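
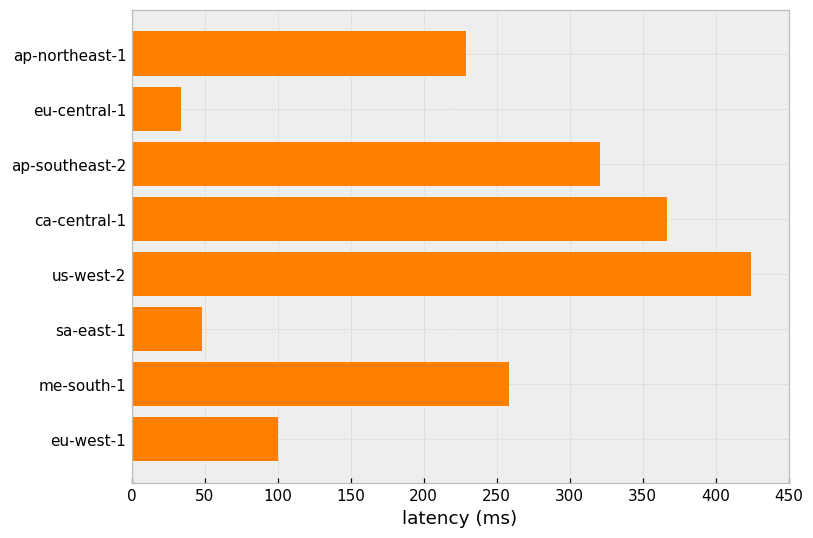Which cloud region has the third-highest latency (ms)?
ap-southeast-2

Top 4: us-west-2 ≈ 400, ca-central-1 ≈ 350, ap-southeast-2 ≈ 300, me-south-1 ≈ 250.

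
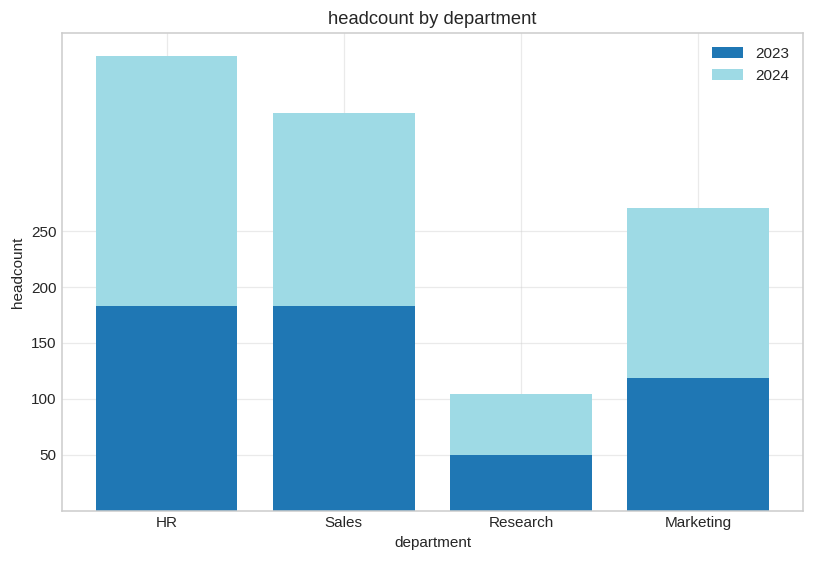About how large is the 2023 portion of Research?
≈ 50

2023 top ≈ 50, bottom ≈ 0; segment ≈ 50.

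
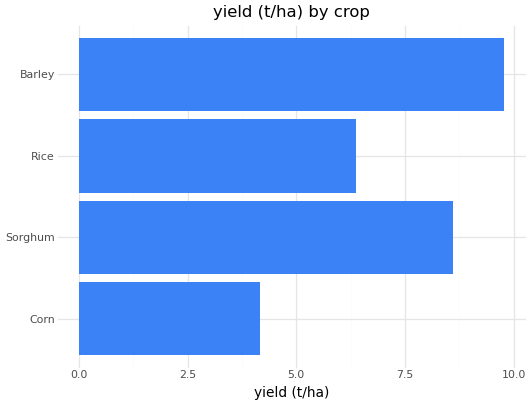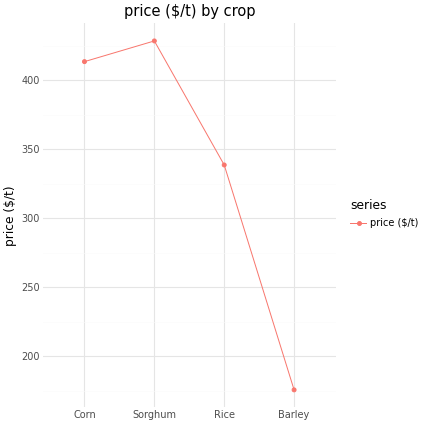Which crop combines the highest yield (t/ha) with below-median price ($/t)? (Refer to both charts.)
Chart 2 median price ($/t) ≈ 400; below-median crops: Rice, Barley. Among those, Barley has the highest yield (t/ha) (≈ 10).

Barley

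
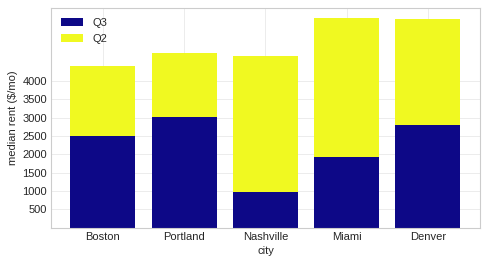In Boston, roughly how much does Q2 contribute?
Q2 top ≈ 4500, bottom ≈ 2500; segment ≈ 2000.

≈ 2000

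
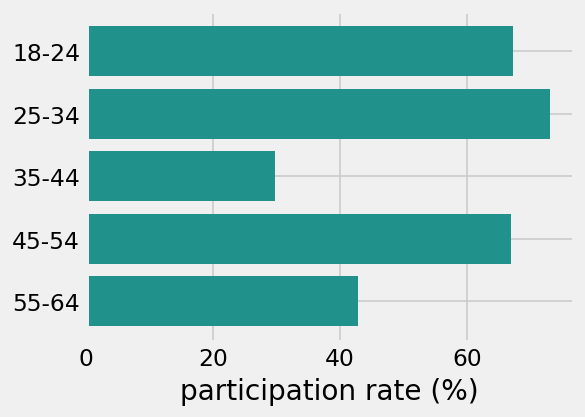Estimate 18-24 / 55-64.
18-24 ≈ 70, 55-64 ≈ 40; 70/40 ≈ 1.75.

≈ 1.75×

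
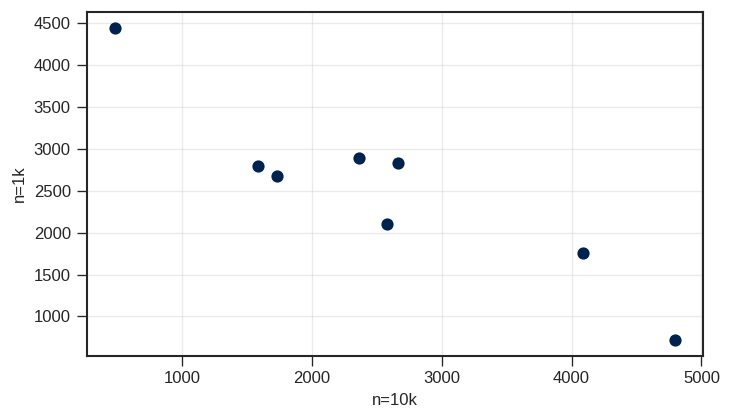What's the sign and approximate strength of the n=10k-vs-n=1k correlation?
Points are negatively correlated; strong (|r| ≈ 0.9).

negative, strong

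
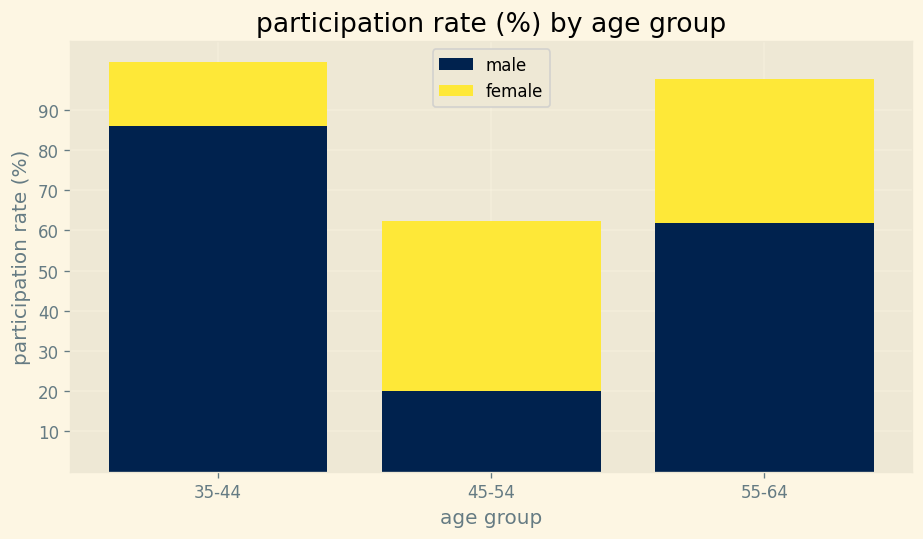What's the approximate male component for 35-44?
male top ≈ 90, bottom ≈ 0; segment ≈ 90.

≈ 90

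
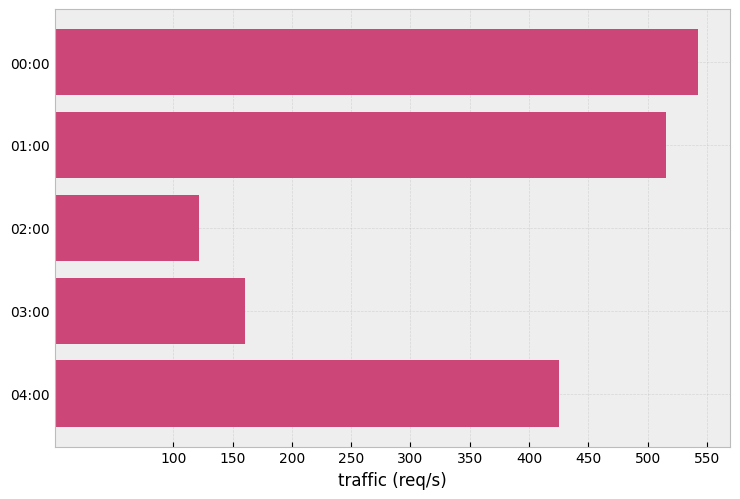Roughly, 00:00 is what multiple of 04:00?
≈ 1.38×

00:00 ≈ 550, 04:00 ≈ 400; 550/400 ≈ 1.38.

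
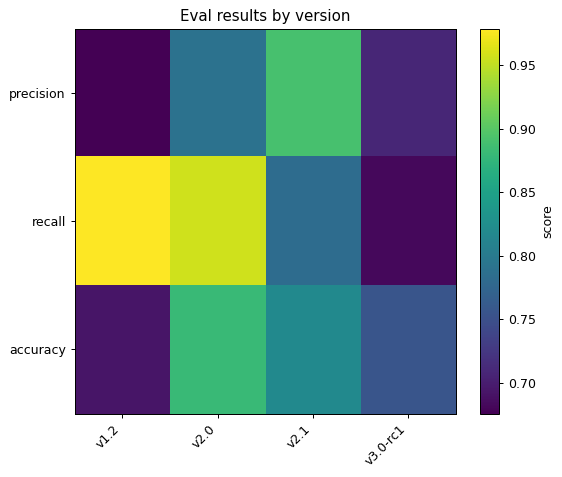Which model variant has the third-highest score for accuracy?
v3.0-rc1

Top 4 for accuracy: v2.0 ≈ 0.90, v2.1 ≈ 0.80, v3.0-rc1 ≈ 0.75, v1.2 ≈ 0.70.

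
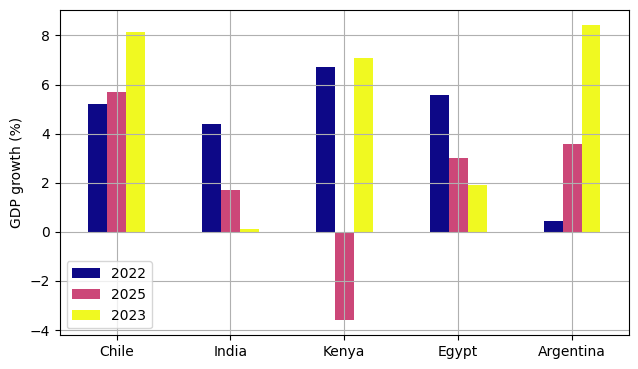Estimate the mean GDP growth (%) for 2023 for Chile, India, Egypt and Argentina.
(8 + 0 + 2 + 8) / 4 ≈ 4.

≈ 4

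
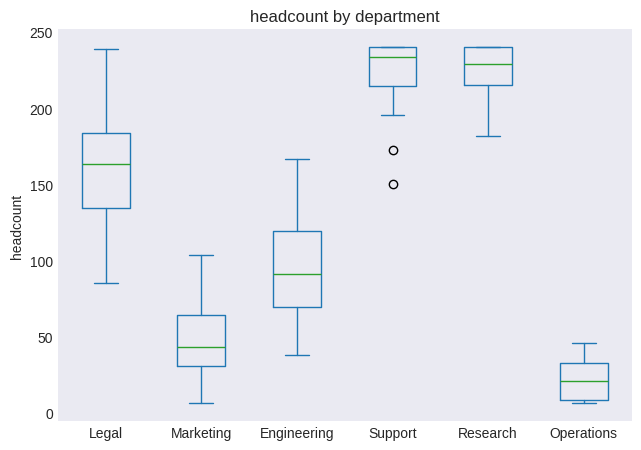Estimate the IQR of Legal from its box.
≈ 40

Q3 ≈ 180, Q1 ≈ 140; IQR ≈ 40.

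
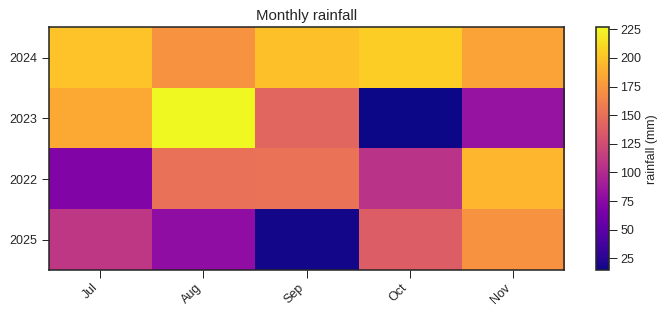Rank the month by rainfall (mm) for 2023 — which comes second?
Top 3 for 2023: Aug ≈ 220, Jul ≈ 180, Sep ≈ 140.

Jul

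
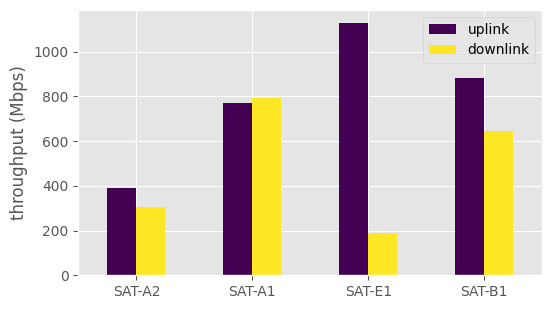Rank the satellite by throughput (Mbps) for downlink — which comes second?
Top 3 for downlink: SAT-A1 ≈ 800, SAT-B1 ≈ 600, SAT-A2 ≈ 300.

SAT-B1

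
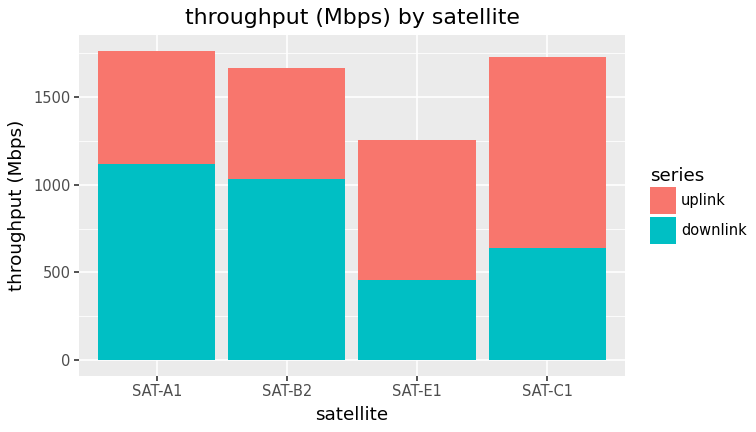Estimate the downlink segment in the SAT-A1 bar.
≈ 1200

downlink top ≈ 1200, bottom ≈ 0; segment ≈ 1200.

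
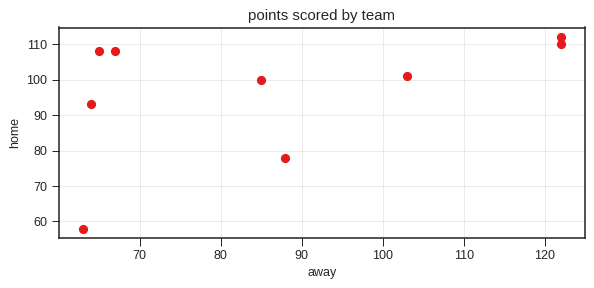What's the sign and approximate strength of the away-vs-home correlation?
Points are positively correlated; moderate (|r| ≈ 0.5).

positive, moderate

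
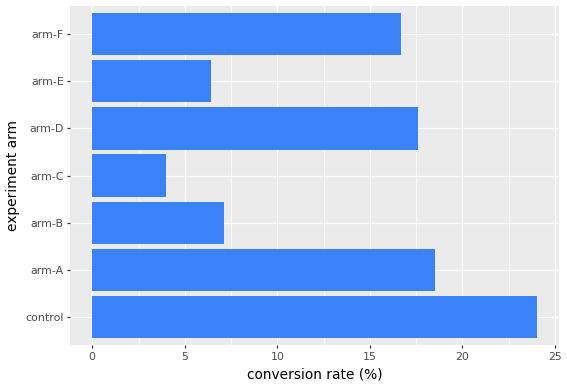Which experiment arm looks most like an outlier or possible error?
arm-C ≈ 4; the rest sit between ≈ 6 and ≈ 24.

arm-C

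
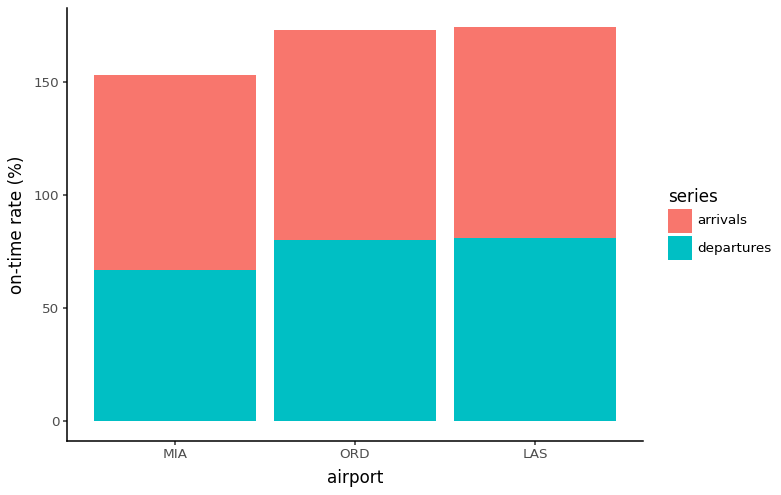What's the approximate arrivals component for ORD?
arrivals top ≈ 180, bottom ≈ 80; segment ≈ 100.

≈ 100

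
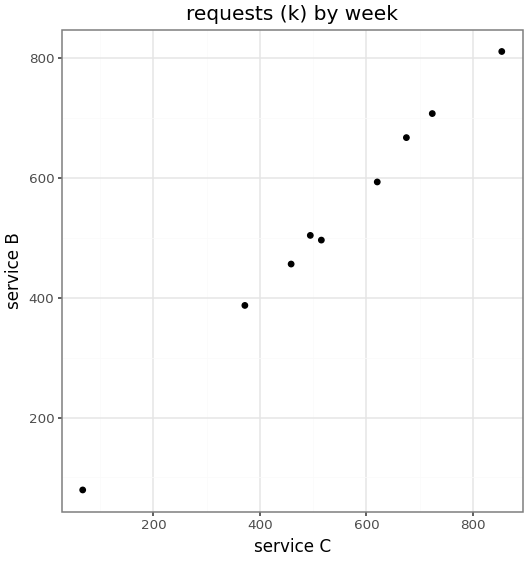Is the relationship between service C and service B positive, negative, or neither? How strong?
positive, strong

Points are positively correlated; strong (|r| ≈ 1.0).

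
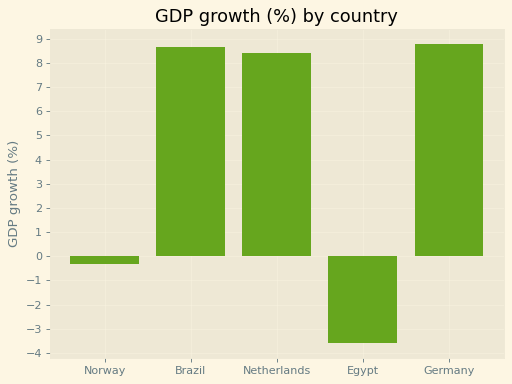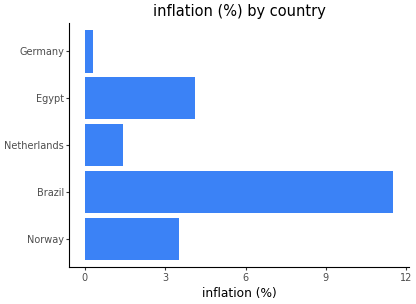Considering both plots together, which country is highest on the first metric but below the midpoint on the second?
Chart 2 median inflation (%) ≈ 4; below-median countries: Netherlands, Germany. Among those, Germany has the highest GDP growth (%) (≈ 9).

Germany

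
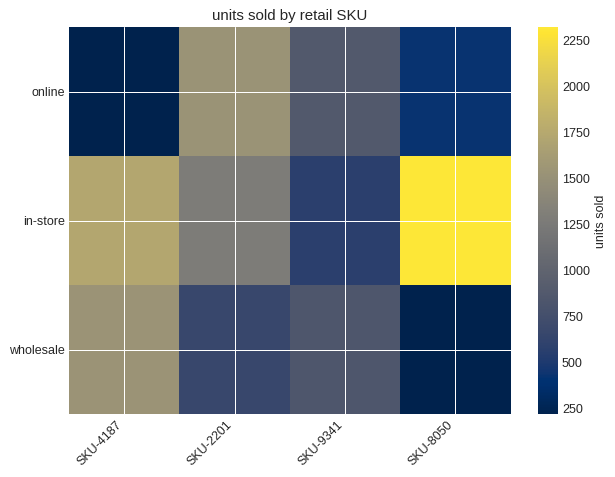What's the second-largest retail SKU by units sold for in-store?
Top 3 for in-store: SKU-8050 ≈ 2400, SKU-4187 ≈ 1800, SKU-2201 ≈ 1200.

SKU-4187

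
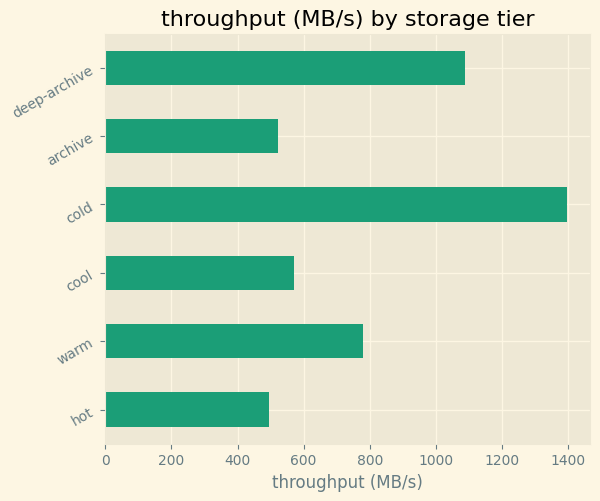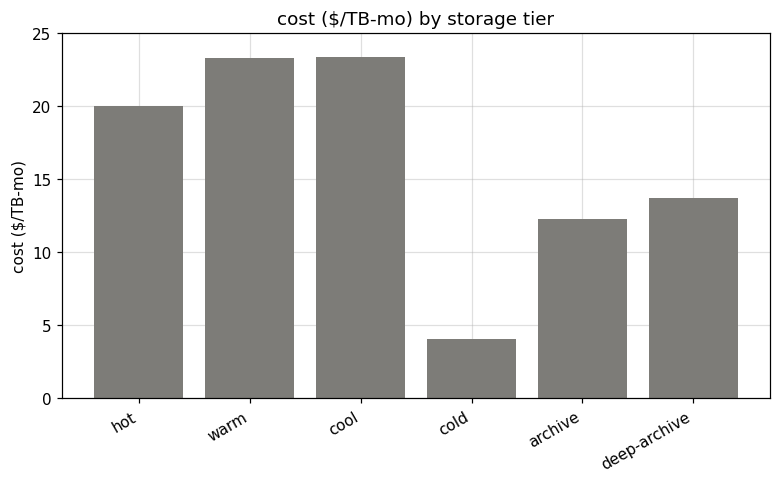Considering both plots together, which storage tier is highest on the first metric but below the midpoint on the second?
Chart 2 median cost ($/TB-mo) ≈ 15; below-median storage tiers: cold, archive, deep-archive. Among those, cold has the highest throughput (MB/s) (≈ 1400).

cold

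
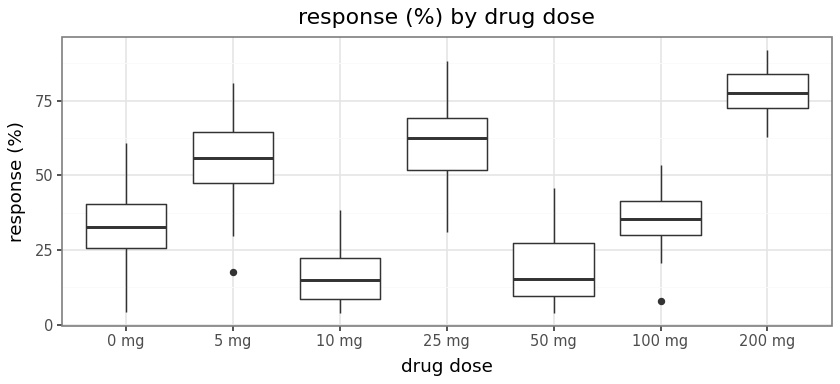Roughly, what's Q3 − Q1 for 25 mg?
≈ 20

Q3 ≈ 70, Q1 ≈ 50; IQR ≈ 20.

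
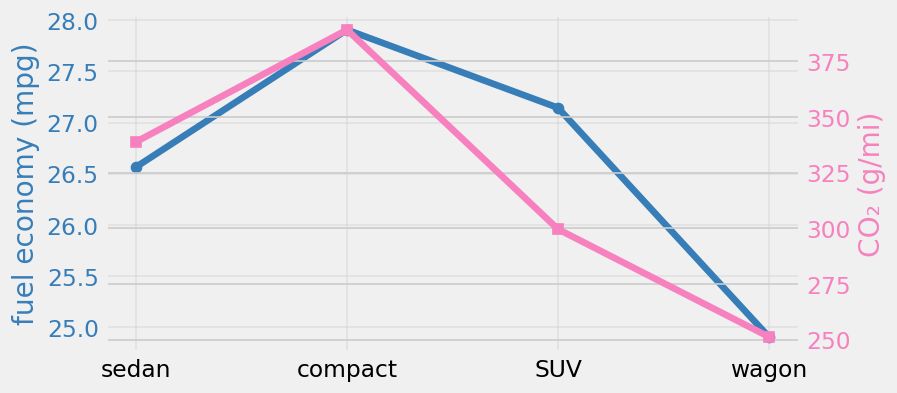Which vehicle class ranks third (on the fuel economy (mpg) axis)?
sedan

Top 4 (on the fuel economy (mpg) axis): compact ≈ 28.0, SUV ≈ 27.0, sedan ≈ 26.5, wagon ≈ 25.0.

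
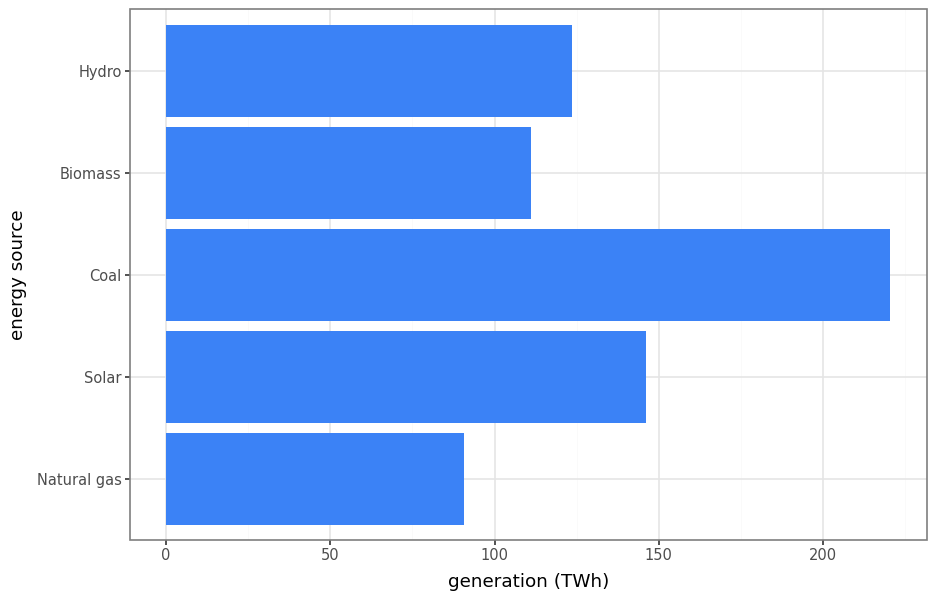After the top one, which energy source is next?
Solar

Top 3: Coal ≈ 220, Solar ≈ 140, Hydro ≈ 120.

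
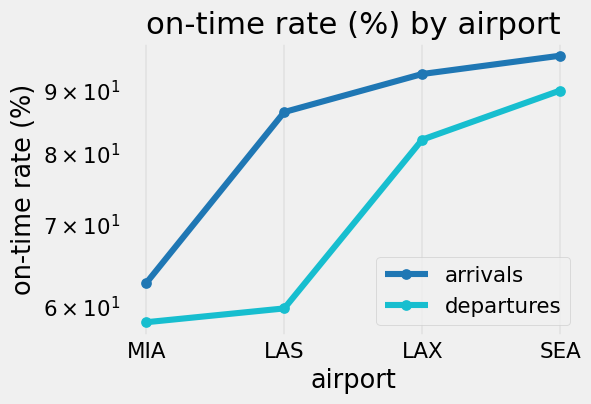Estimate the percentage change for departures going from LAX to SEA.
≈ +12.5%

LAX ≈ 80, SEA ≈ 90; (90 − 80) / 80 ≈ +12.5%.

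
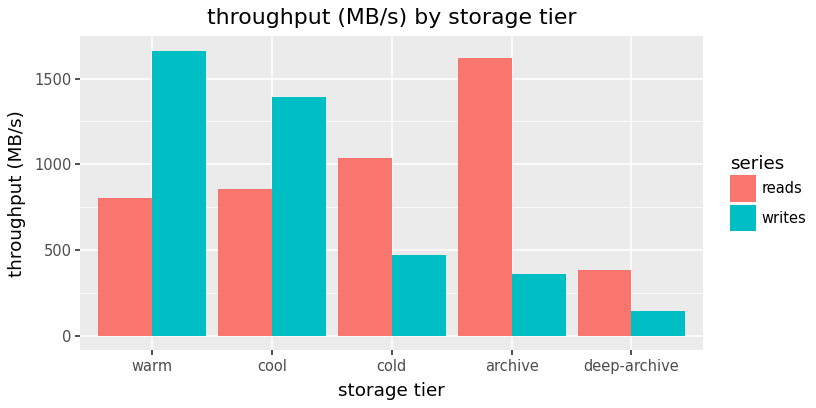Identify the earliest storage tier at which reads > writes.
cold

cool: reads ≈ 800 vs writes ≈ 1400 (not yet); cold: reads ≈ 1000 vs writes ≈ 400 (first crossover).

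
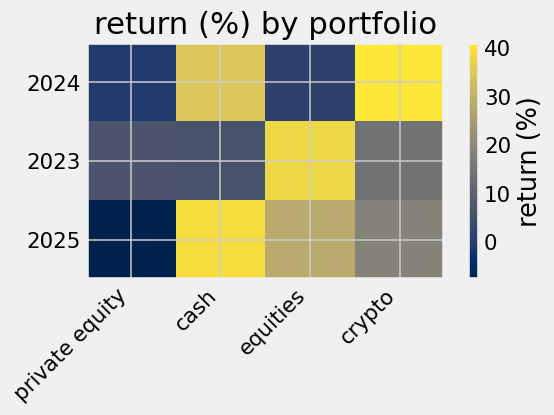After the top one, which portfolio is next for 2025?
Top 3 for 2025: cash ≈ 40, equities ≈ 30, crypto ≈ 20.

equities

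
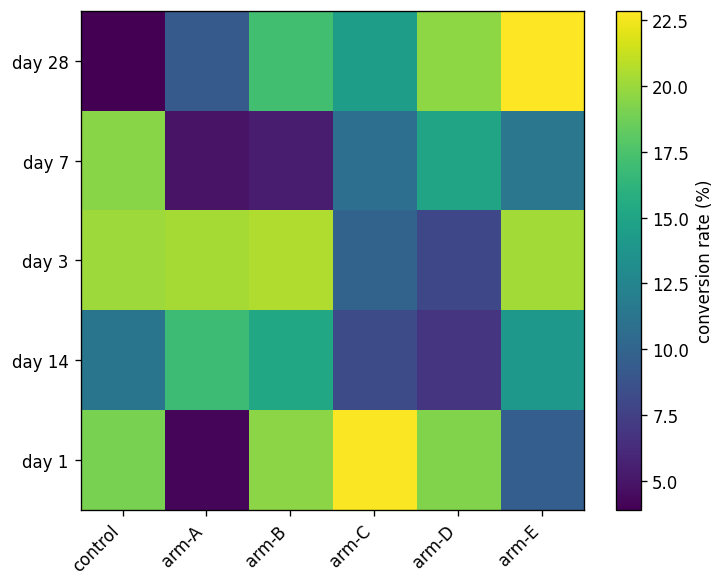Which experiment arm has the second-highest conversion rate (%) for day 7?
Top 3 for day 7: control ≈ 20, arm-D ≈ 14, arm-E ≈ 12.

arm-D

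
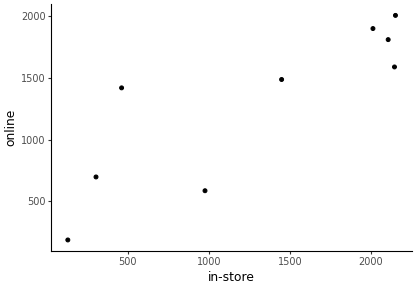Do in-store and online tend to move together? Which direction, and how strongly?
positive, strong

Points are positively correlated; strong (|r| ≈ 0.8).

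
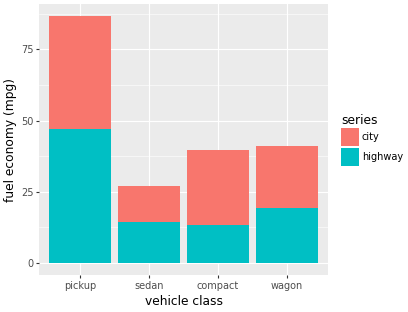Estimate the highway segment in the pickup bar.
≈ 50

highway top ≈ 50, bottom ≈ 0; segment ≈ 50.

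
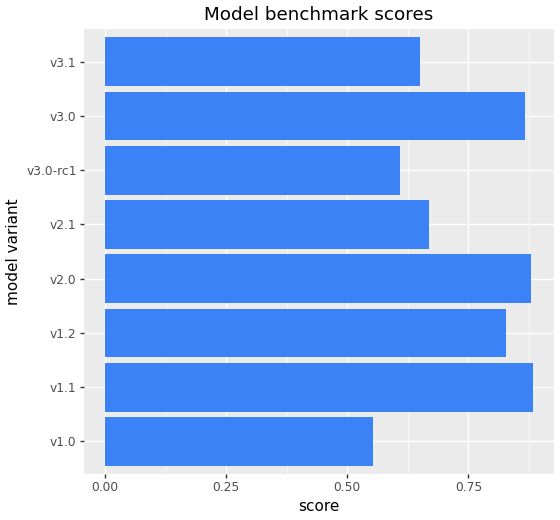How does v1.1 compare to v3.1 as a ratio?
v1.1 ≈ 0.9, v3.1 ≈ 0.7; 0.9/0.7 ≈ 1.29.

≈ 1.29×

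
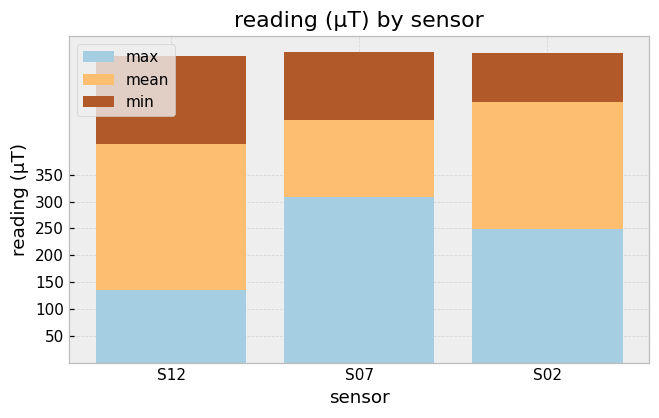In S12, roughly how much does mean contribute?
≈ 250

mean top ≈ 400, bottom ≈ 150; segment ≈ 250.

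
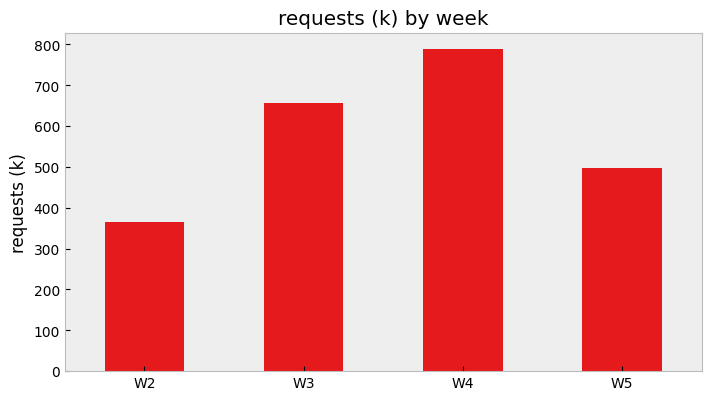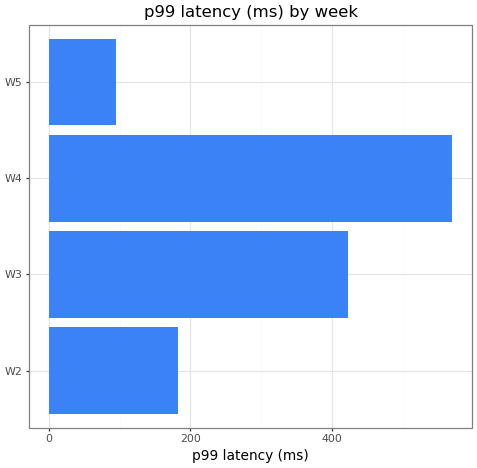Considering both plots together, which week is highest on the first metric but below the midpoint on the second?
W5

Chart 2 median p99 latency (ms) ≈ 300; below-median weeks: W2, W5. Among those, W5 has the highest requests (k) (≈ 500).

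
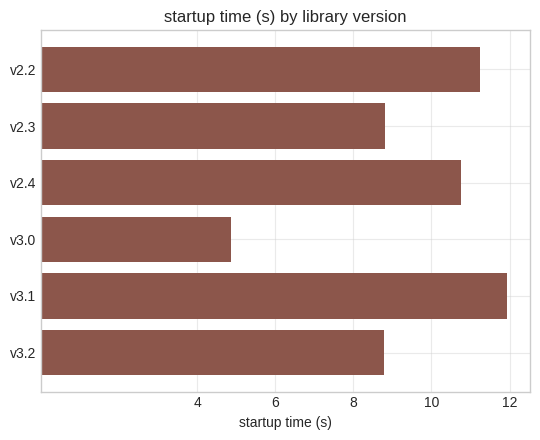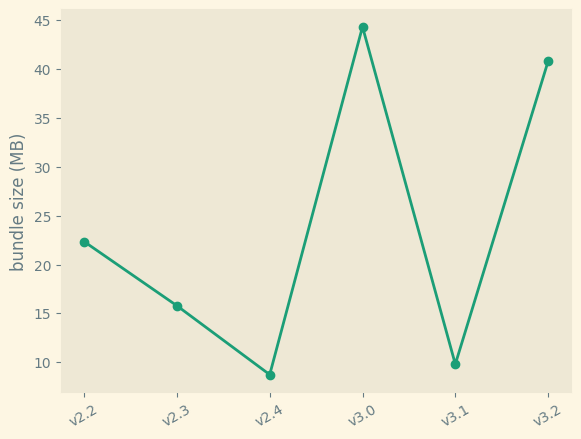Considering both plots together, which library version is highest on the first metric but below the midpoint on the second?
v3.1

Chart 2 median bundle size (MB) ≈ 20; below-median library versions: v2.3, v2.4, v3.1. Among those, v3.1 has the highest startup time (s) (≈ 12).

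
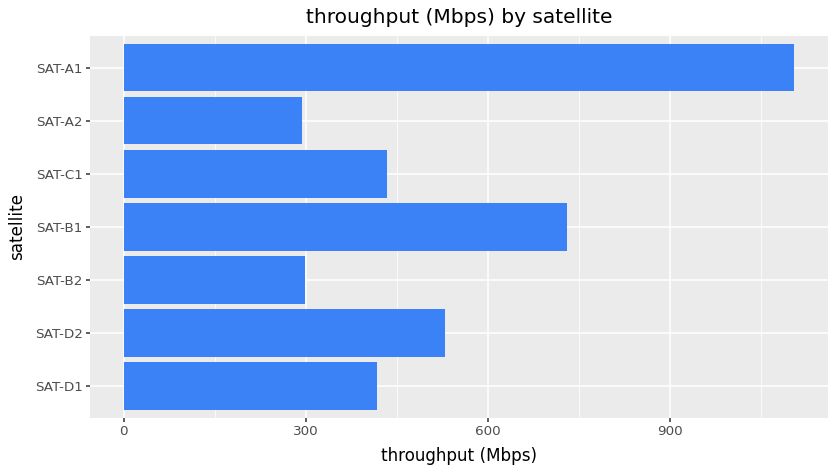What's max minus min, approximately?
≈ 800

Max SAT-A1 ≈ 1100, min SAT-A2 ≈ 300; range ≈ 800.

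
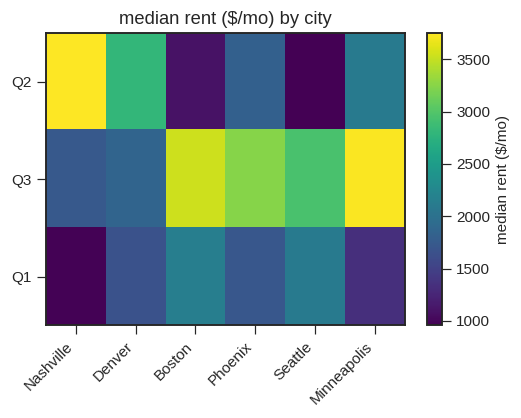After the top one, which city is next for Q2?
Top 3 for Q2: Nashville ≈ 4000, Denver ≈ 3000, Minneapolis ≈ 2000.

Denver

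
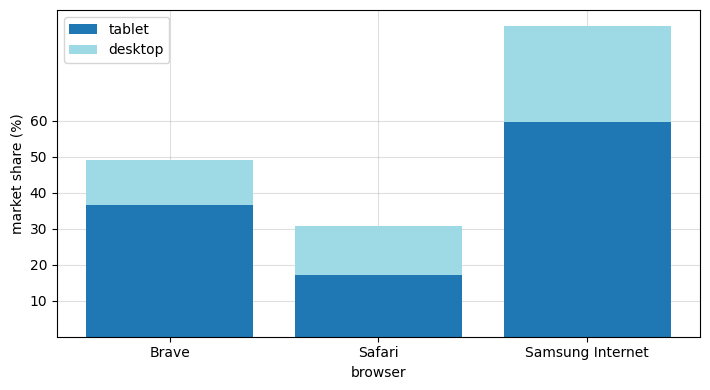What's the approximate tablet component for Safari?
tablet top ≈ 20, bottom ≈ 0; segment ≈ 20.

≈ 20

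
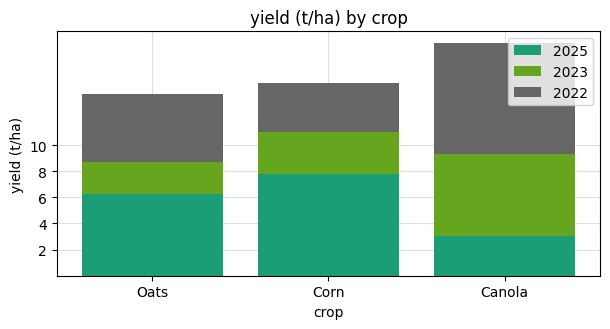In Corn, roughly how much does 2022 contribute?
≈ 4

2022 top ≈ 14, bottom ≈ 10; segment ≈ 4.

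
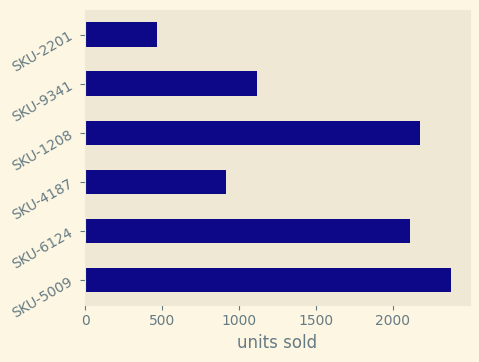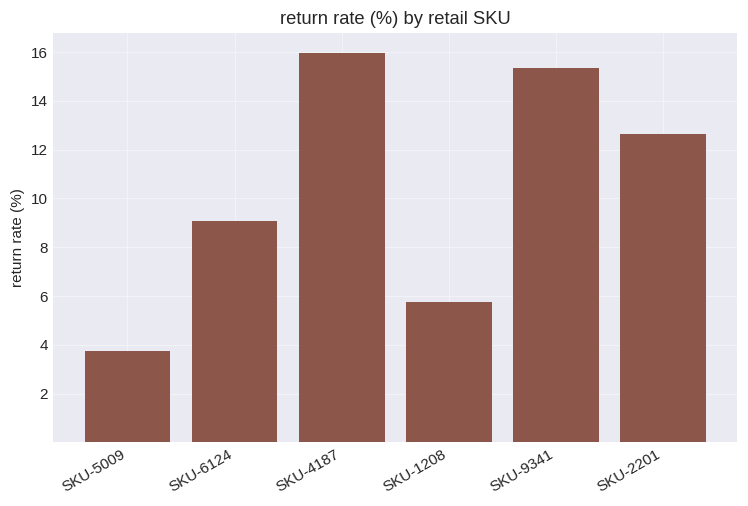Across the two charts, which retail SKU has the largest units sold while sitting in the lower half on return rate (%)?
SKU-5009

Chart 2 median return rate (%) ≈ 10; below-median retail SKUs: SKU-5009, SKU-6124, SKU-1208. Among those, SKU-5009 has the highest units sold (≈ 2500).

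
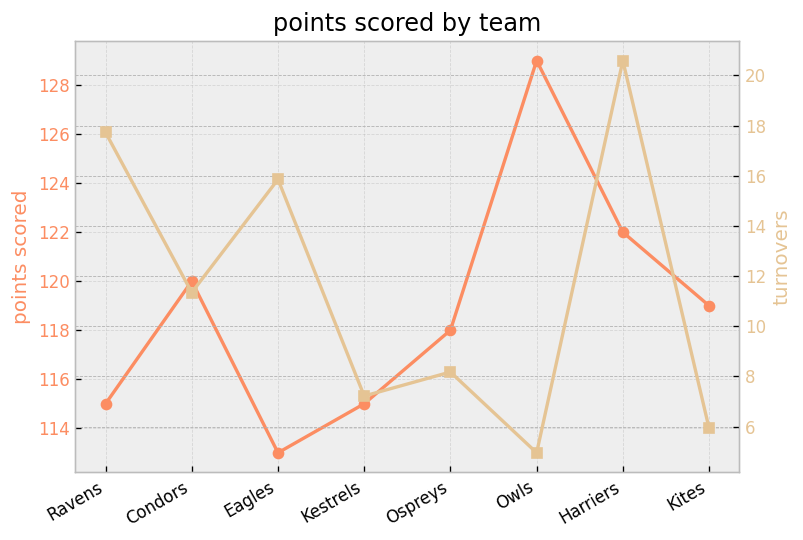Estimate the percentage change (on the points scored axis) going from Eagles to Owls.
≈ +14.3%

Eagles ≈ 112, Owls ≈ 128; (128 − 112) / 112 ≈ +14.3%.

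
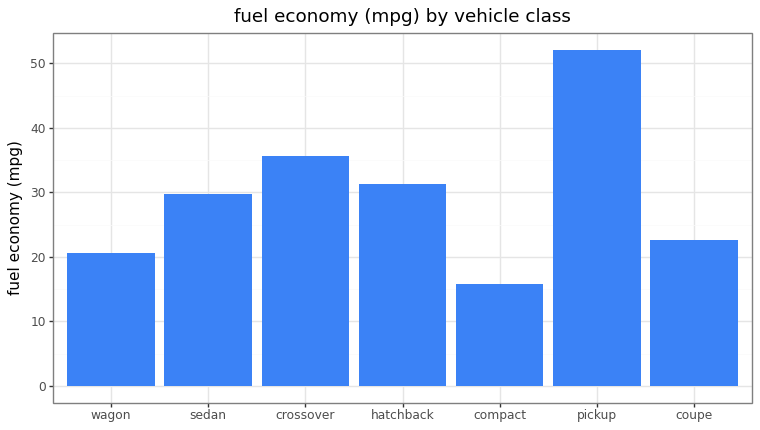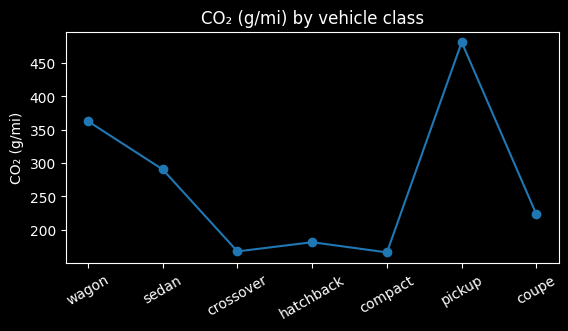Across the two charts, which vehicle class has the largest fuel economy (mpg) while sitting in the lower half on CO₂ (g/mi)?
crossover

Chart 2 median CO₂ (g/mi) ≈ 200; below-median vehicle classes: crossover, hatchback, compact. Among those, crossover has the highest fuel economy (mpg) (≈ 35).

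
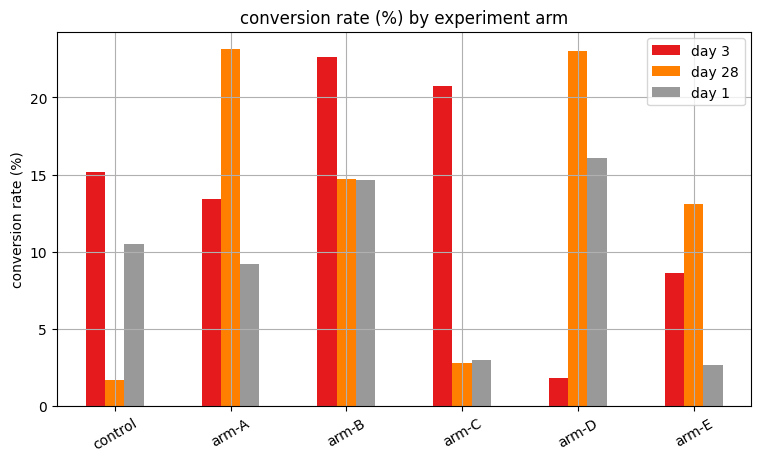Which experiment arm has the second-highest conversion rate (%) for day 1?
arm-B

Top 3 for day 1: arm-D ≈ 16, arm-B ≈ 14, control ≈ 10.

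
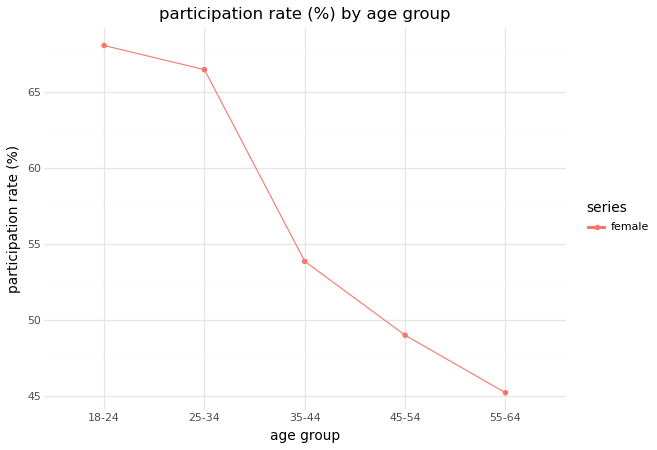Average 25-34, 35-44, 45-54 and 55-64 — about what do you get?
≈ 54

(66 + 54 + 50 + 46) / 4 ≈ 54.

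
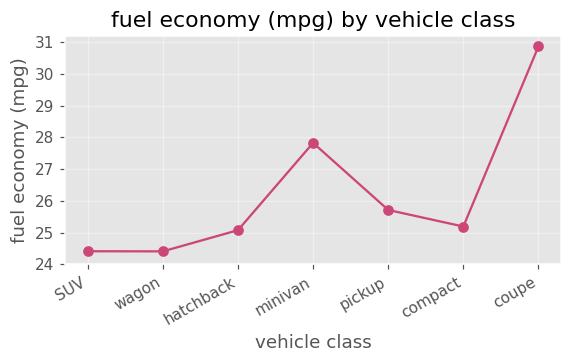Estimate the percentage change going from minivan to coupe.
≈ +10.7%

minivan ≈ 28, coupe ≈ 31; (31 − 28) / 28 ≈ +10.7%.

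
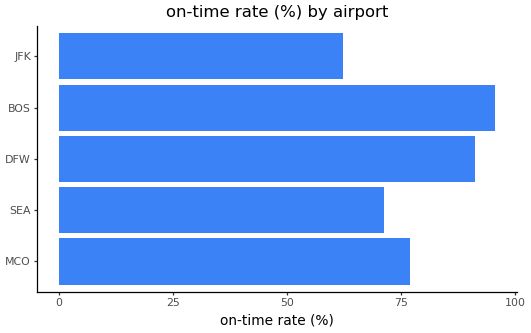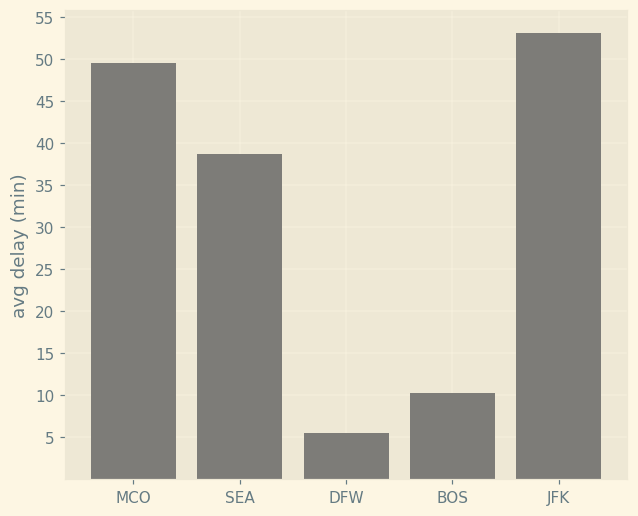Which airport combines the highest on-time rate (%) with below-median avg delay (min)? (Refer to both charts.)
Chart 2 median avg delay (min) ≈ 40; below-median airports: DFW, BOS. Among those, BOS has the highest on-time rate (%) (≈ 100).

BOS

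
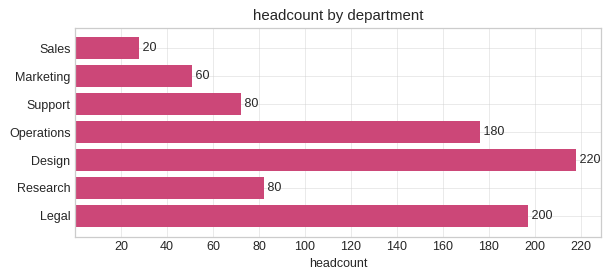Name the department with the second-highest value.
Top 3: Design ≈ 220, Legal ≈ 200, Operations ≈ 180.

Legal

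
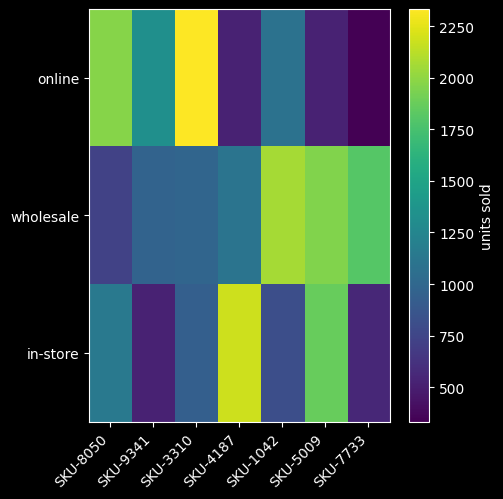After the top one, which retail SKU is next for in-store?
SKU-5009

Top 3 for in-store: SKU-4187 ≈ 2200, SKU-5009 ≈ 1800, SKU-8050 ≈ 1200.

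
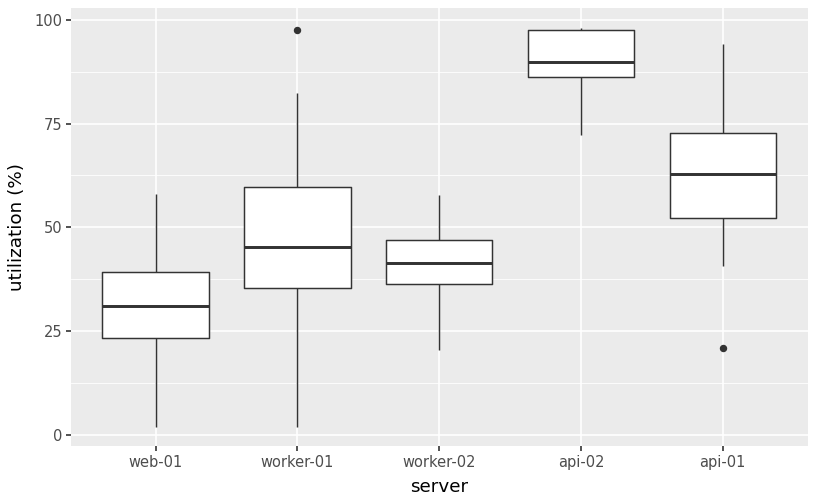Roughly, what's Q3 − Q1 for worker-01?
Q3 ≈ 60, Q1 ≈ 35; IQR ≈ 25.

≈ 25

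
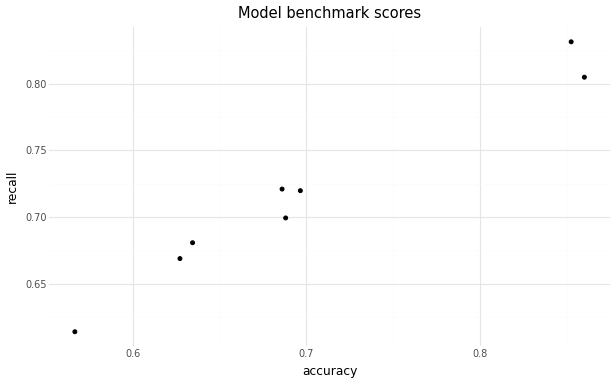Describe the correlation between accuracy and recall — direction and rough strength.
Points are positively correlated; strong (|r| ≈ 1.0).

positive, strong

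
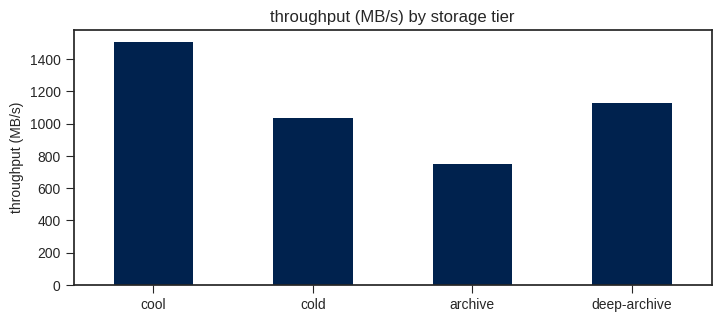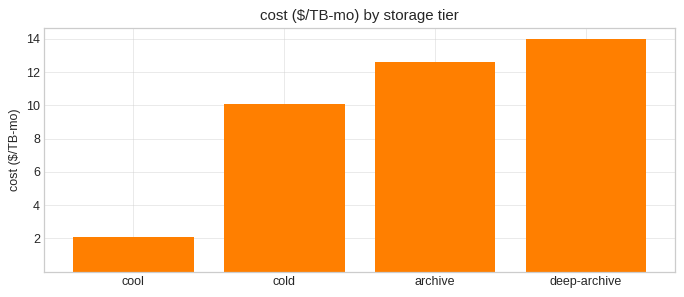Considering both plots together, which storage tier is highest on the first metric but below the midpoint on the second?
cool

Chart 2 median cost ($/TB-mo) ≈ 12; below-median storage tiers: cool, cold. Among those, cool has the highest throughput (MB/s) (≈ 1600).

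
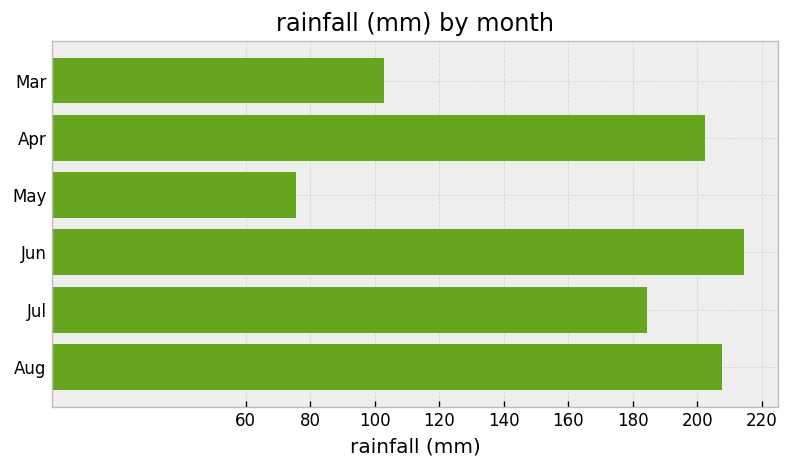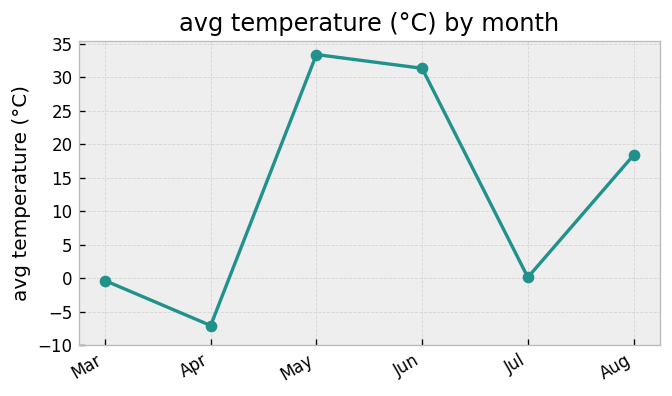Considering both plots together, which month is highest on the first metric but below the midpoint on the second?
Chart 2 median avg temperature (°C) ≈ 10; below-median months: Mar, Apr, Jul. Among those, Apr has the highest rainfall (mm) (≈ 200).

Apr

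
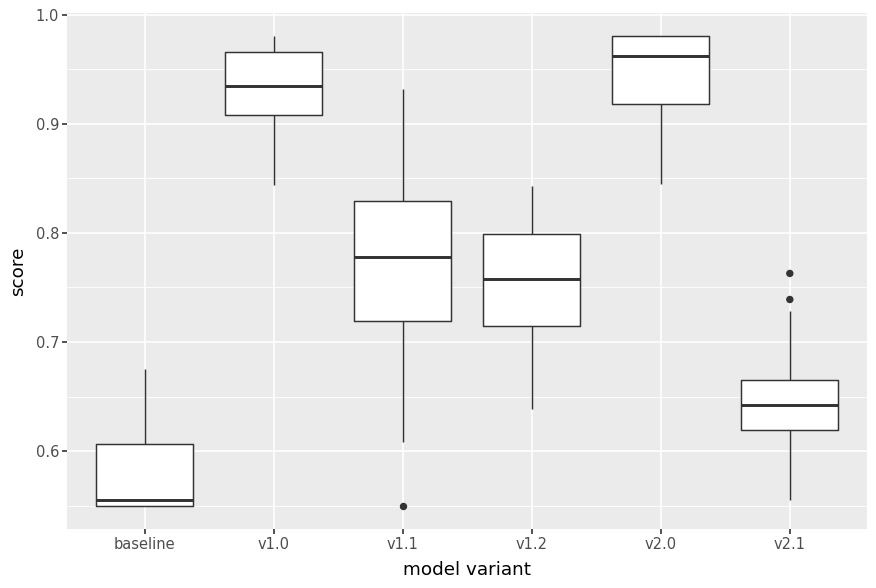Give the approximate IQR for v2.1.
≈ 0.05

Q3 ≈ 0.65, Q1 ≈ 0.60; IQR ≈ 0.05.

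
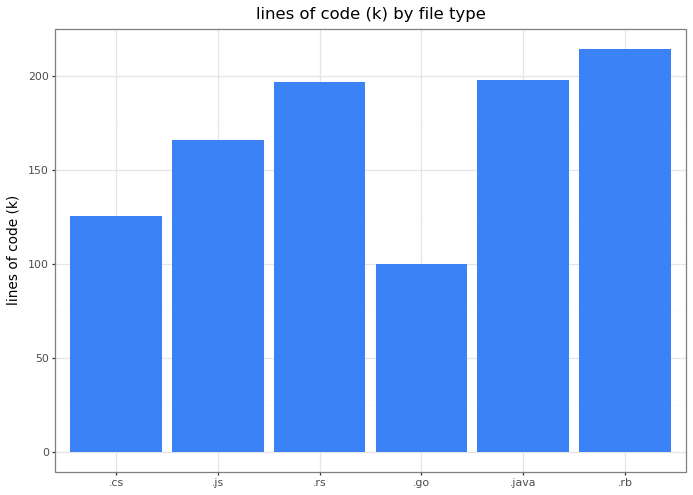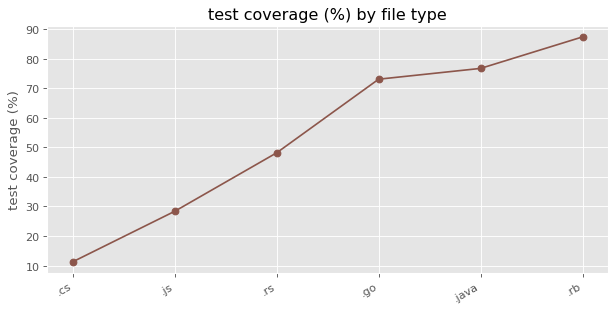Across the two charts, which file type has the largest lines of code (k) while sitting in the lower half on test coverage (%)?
.rs

Chart 2 median test coverage (%) ≈ 60; below-median file types: .cs, .js, .rs. Among those, .rs has the highest lines of code (k) (≈ 200).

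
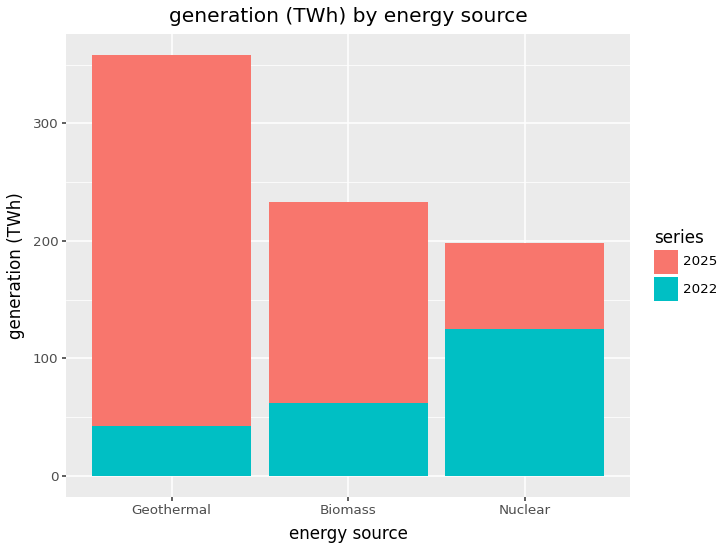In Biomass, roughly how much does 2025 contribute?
≈ 200

2025 top ≈ 250, bottom ≈ 50; segment ≈ 200.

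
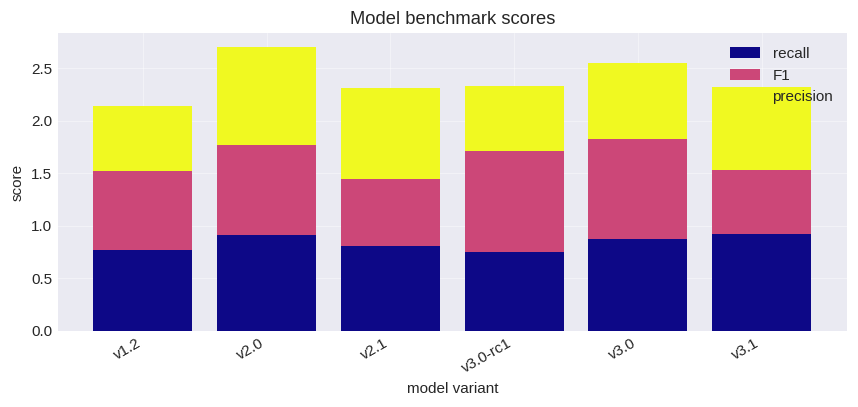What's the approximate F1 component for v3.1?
≈ 0.5

F1 top ≈ 1.5, bottom ≈ 1.0; segment ≈ 0.5.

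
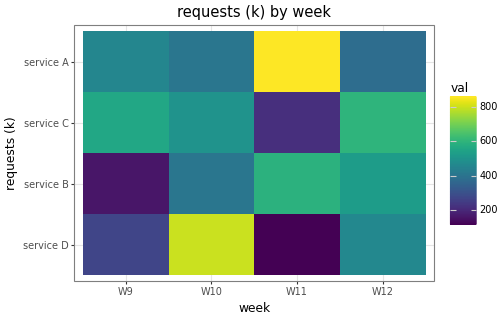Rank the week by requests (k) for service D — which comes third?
Top 4 for service D: W10 ≈ 800, W12 ≈ 500, W9 ≈ 300, W11 ≈ 100.

W9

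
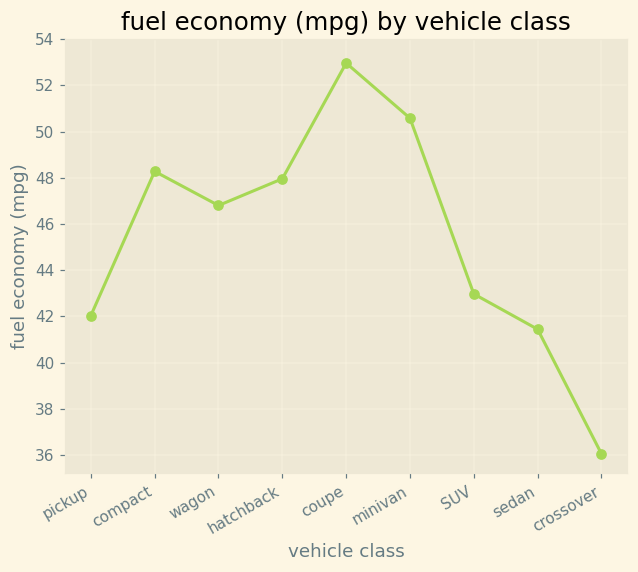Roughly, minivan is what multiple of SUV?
≈ 1.19×

minivan ≈ 50, SUV ≈ 42; 50/42 ≈ 1.19.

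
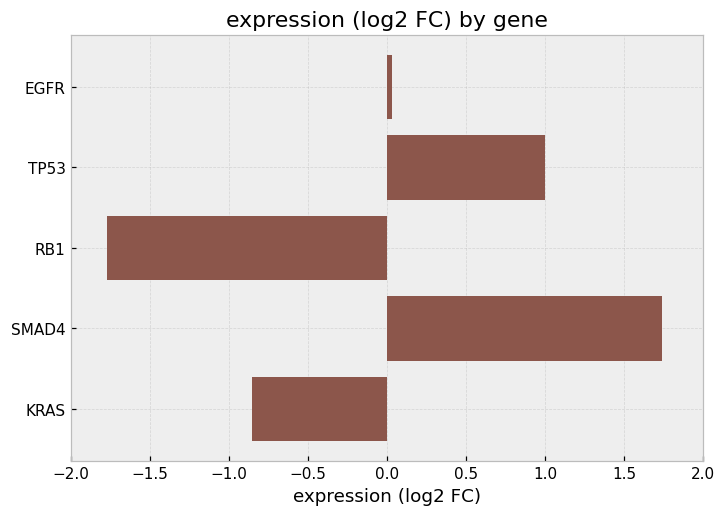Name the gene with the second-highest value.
TP53

Top 3: SMAD4 ≈ 1.5, TP53 ≈ 1.0, EGFR ≈ 0.0.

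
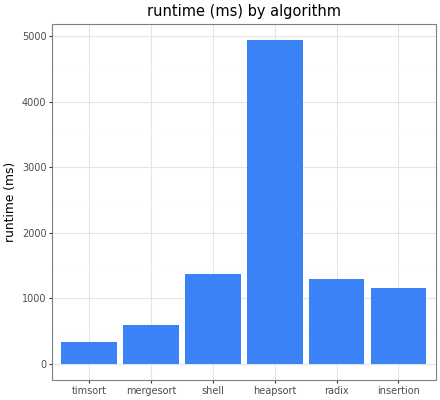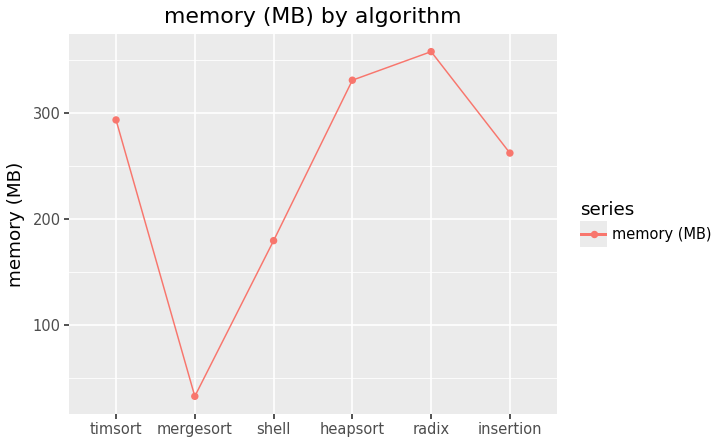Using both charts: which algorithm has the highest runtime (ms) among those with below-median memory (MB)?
Chart 2 median memory (MB) ≈ 300; below-median algorithms: mergesort, shell, insertion. Among those, shell has the highest runtime (ms) (≈ 1500).

shell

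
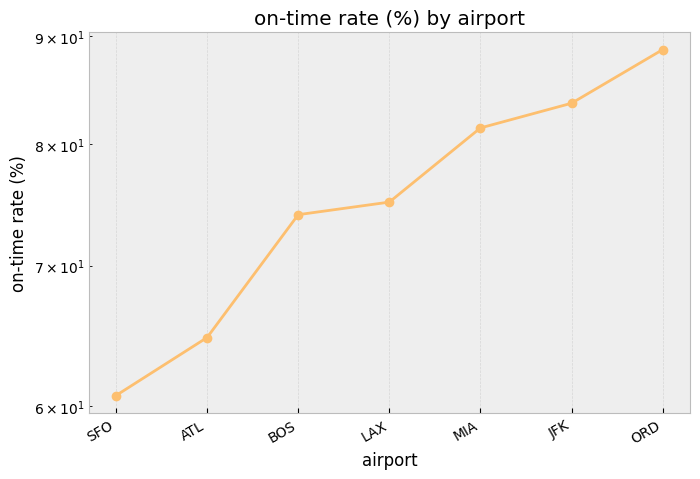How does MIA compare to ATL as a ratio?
MIA ≈ 80, ATL ≈ 65; 80/65 ≈ 1.23.

≈ 1.23×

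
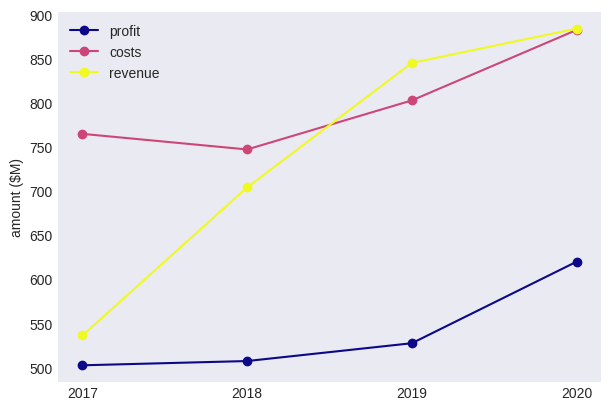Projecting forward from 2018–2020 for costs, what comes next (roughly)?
Last three: 750, 800, 900 → slope ≈ 75/step → next ≈ 975.

≈ 975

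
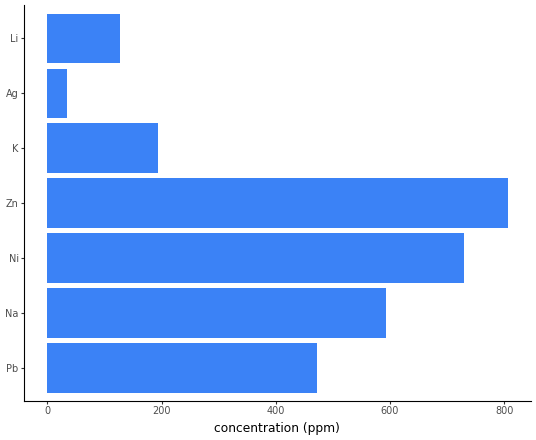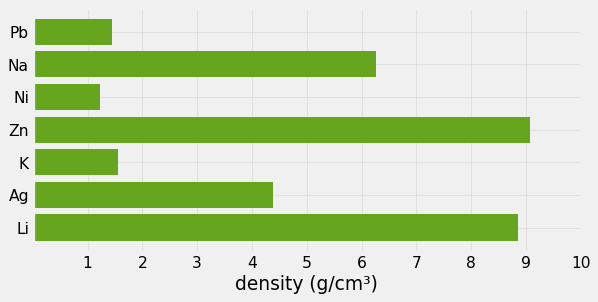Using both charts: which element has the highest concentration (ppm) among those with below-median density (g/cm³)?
Chart 2 median density (g/cm³) ≈ 4; below-median elements: Pb, Ni, K. Among those, Ni has the highest concentration (ppm) (≈ 700).

Ni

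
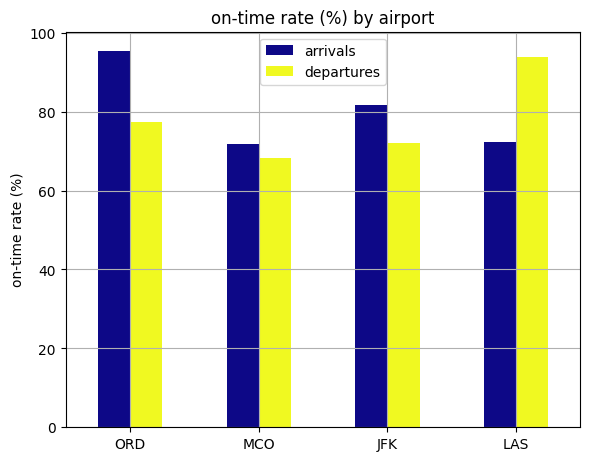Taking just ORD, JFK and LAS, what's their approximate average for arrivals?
(100 + 80 + 70) / 3 ≈ 83.

≈ 83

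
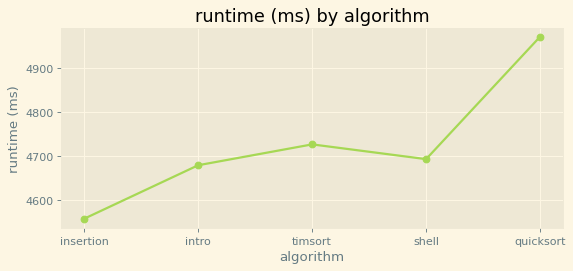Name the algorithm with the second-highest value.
timsort

Top 3: quicksort ≈ 4950, timsort ≈ 4750, shell ≈ 4700.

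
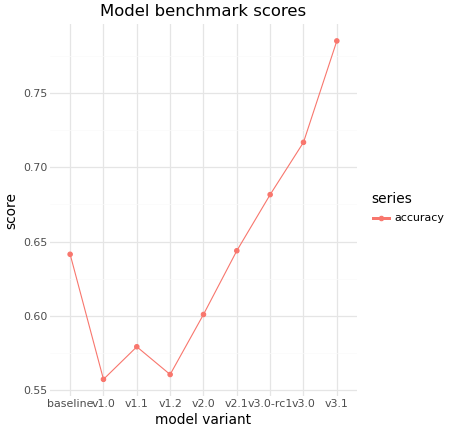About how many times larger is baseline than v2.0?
baseline ≈ 0.64, v2.0 ≈ 0.60; 0.64/0.60 ≈ 1.07.

≈ 1.07×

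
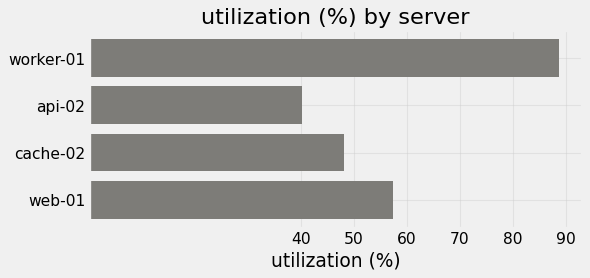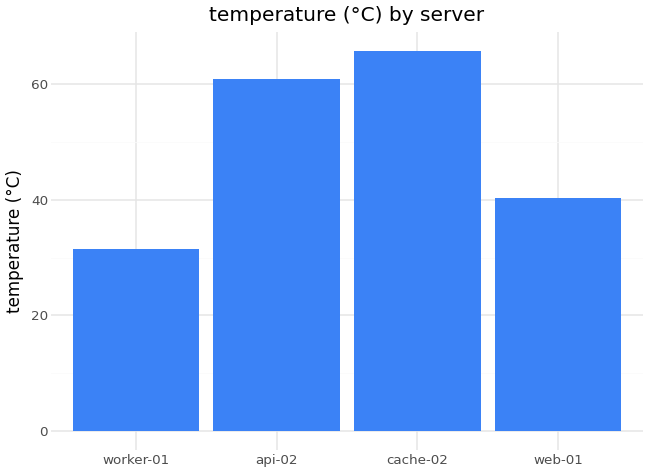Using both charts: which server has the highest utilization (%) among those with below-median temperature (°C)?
Chart 2 median temperature (°C) ≈ 50; below-median servers: worker-01, web-01. Among those, worker-01 has the highest utilization (%) (≈ 90).

worker-01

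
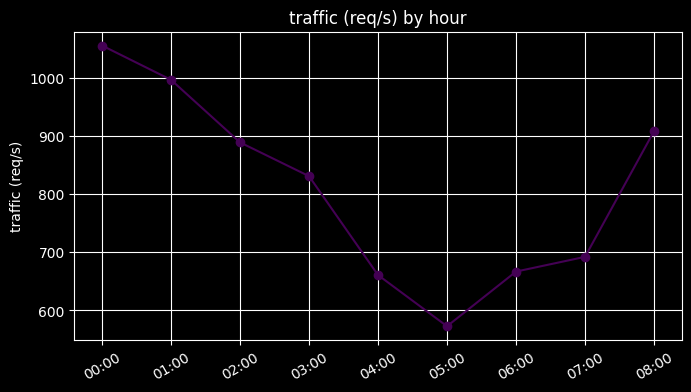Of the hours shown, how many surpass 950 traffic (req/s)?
2

Above 950: 00:00, 01:00.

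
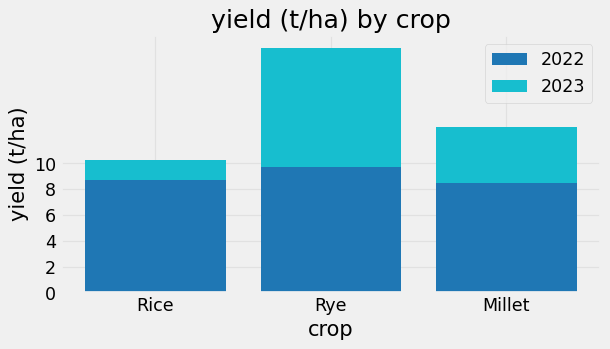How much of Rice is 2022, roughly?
≈ 8

2022 top ≈ 8, bottom ≈ 0; segment ≈ 8.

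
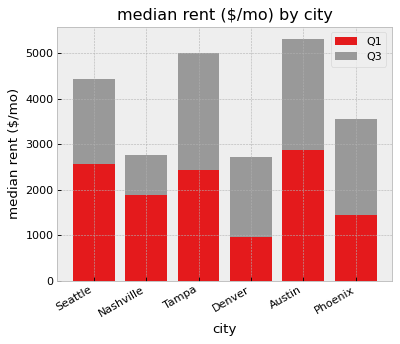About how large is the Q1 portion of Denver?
Q1 top ≈ 1000, bottom ≈ 0; segment ≈ 1000.

≈ 1000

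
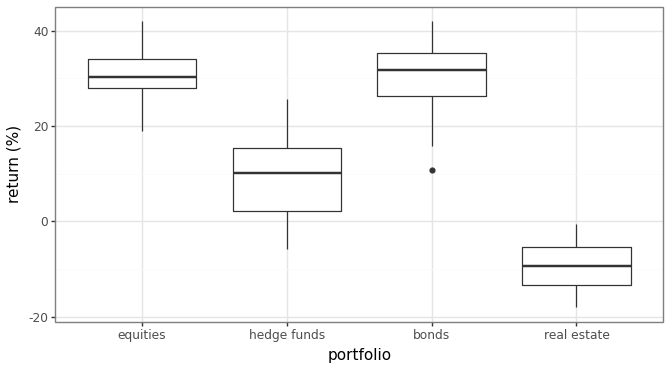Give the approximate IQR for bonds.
Q3 ≈ 35, Q1 ≈ 25; IQR ≈ 10.

≈ 10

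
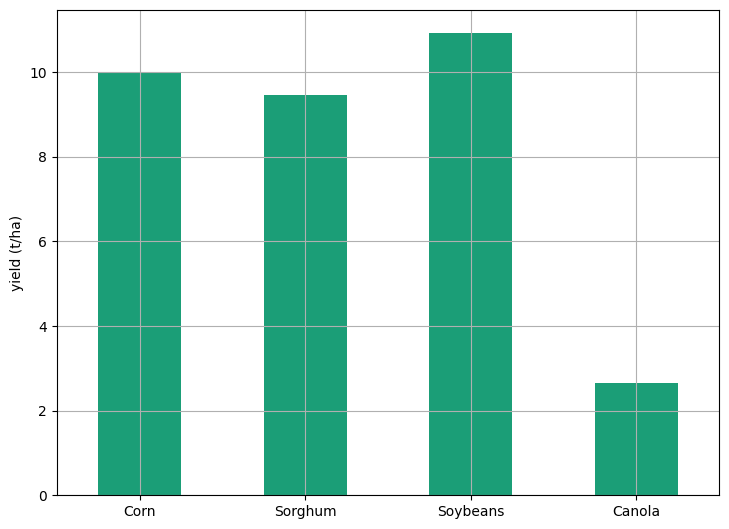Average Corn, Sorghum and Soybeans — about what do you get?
(10 + 9 + 11) / 3 ≈ 10.

≈ 10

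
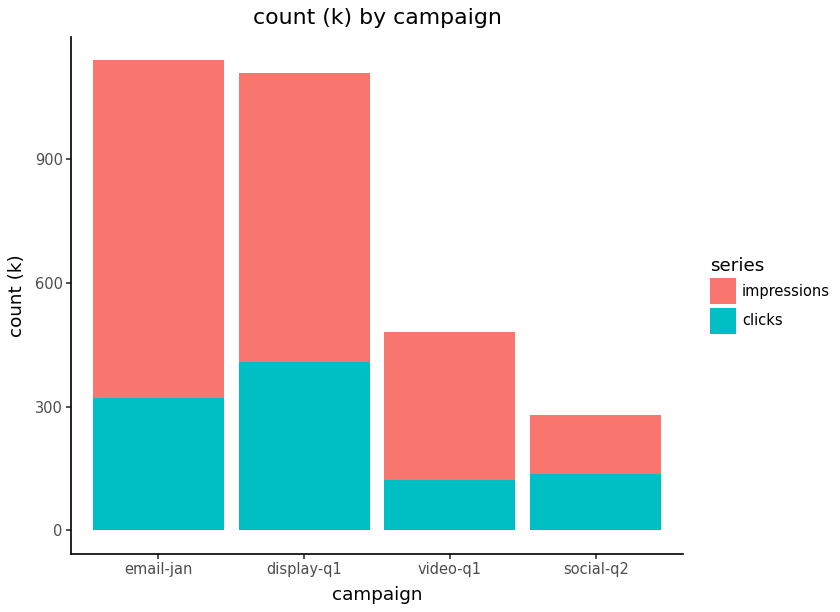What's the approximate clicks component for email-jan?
clicks top ≈ 300, bottom ≈ 0; segment ≈ 300.

≈ 300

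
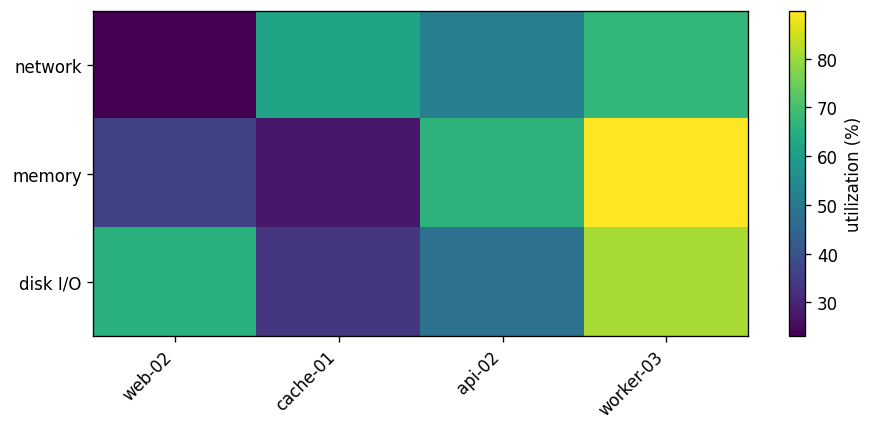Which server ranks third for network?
api-02

Top 4 for network: worker-03 ≈ 70, cache-01 ≈ 60, api-02 ≈ 50, web-02 ≈ 20.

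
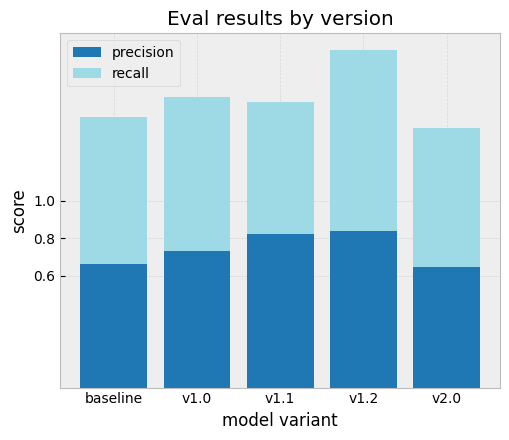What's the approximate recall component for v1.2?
≈ 1.0

recall top ≈ 1.8, bottom ≈ 0.8; segment ≈ 1.0.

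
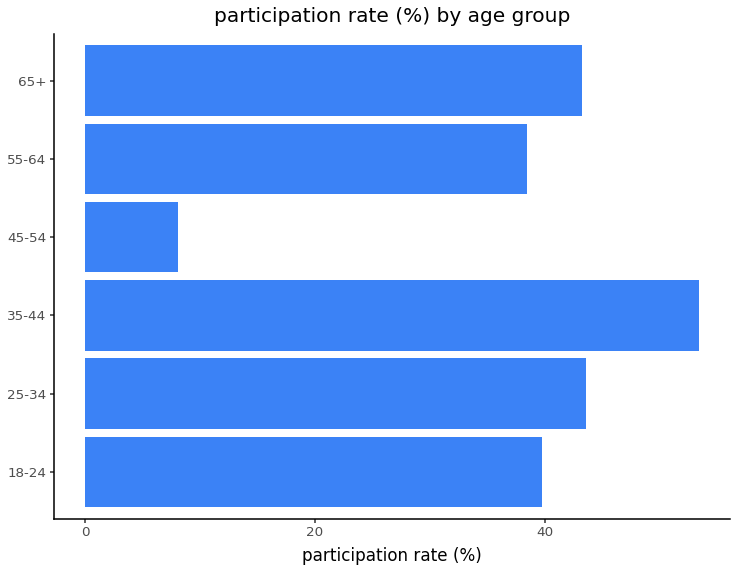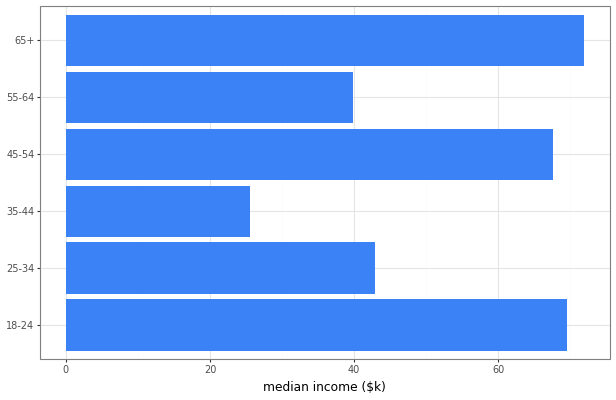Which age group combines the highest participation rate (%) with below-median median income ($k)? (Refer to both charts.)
Chart 2 median median income ($k) ≈ 60; below-median age groups: 25-34, 35-44, 55-64. Among those, 35-44 has the highest participation rate (%) (≈ 55).

35-44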